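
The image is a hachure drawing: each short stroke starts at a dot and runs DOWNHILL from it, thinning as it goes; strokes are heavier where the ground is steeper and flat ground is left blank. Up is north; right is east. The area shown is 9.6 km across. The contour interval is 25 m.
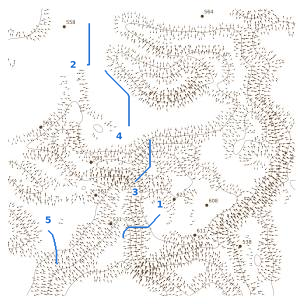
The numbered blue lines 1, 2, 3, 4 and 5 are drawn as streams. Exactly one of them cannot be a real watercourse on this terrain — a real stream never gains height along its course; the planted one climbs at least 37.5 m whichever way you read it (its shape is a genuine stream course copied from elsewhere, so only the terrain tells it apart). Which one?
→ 3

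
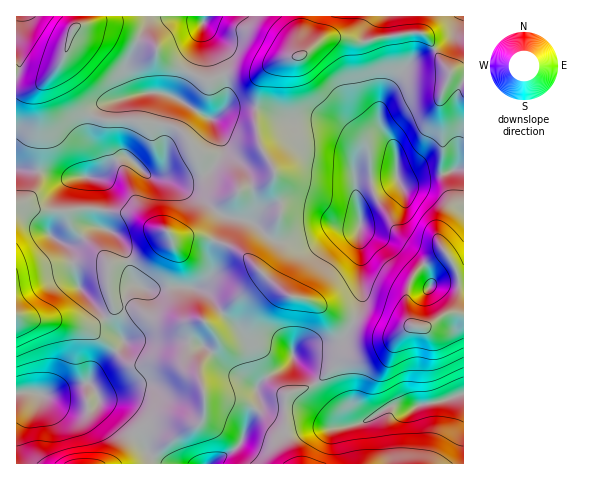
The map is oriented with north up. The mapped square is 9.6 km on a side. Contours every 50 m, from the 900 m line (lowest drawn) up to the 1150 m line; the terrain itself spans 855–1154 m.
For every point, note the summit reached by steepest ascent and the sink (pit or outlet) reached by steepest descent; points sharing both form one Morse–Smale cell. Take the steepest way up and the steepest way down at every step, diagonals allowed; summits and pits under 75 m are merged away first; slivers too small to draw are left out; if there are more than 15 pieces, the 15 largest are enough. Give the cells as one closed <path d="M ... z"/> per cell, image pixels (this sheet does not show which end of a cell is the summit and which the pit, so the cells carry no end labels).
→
<path d="M420 32l-38 5-15 5-11 0-10-4-20 0-25 18-13 1-11 5-13 11-5 15-4 36 5 22 15 26-1 10 7 20 0 12-13 21 2 3 8 3 16 0 18-3 20-11 26 0 2-11-4-27 4-6 37-6 5 7 4 0 18-7 40-9 0-84-14-9-21-36z"/><path d="M218 212l-16 20-21 6-8 0-4-4-7 8-17 12-17 8 2 11 6 12-7 5-5 11-3 25 0 10 3 5-8 11-20 16-8 15 10 12 2 9 17 11 17 19 11-7 51-3 7-5 2-20-6-21 0-9 18-25 0-7-11-14 12-7 26-24 20-14 4 0-15-16 2-10 13-16-15-14-24-4z"/><path d="M267 278l-3 0-20 14-26 24-12 7 8 10 3 11-18 25 0 9 6 21-2 20-42 27-8 9 5 5 9 4 43 0 22-13 9-9 6-18 12-18 1-7-4-9 2-5 11-10 17-9 6-6 0-6 3-4 11-5 22 0 9-2 6-4 7-9 3-10-19-6-23-13-21-5z"/><path d="M80 16l-64 1 1 74 10 0 12-5 20-21 0 9 17 29 6 7 10 6 3-5 11-9 37-9 19 0 9 2 39 24 7-3 7-6 3-9 0-9-4-16-13 4-7-1-37-17-9-8-2-8-29-12-29-9-9-1-11 2 3-4z"/><path d="M463 169l-39 8-18 7-4 0-5-7-4 0-25 3-11 6-1 7 4 23-1 27 2 12-1 24 2 16-2 12-6 12 2 4 32 11 10-1 16-7-5-6-2-9 0-20 9-20 28-19-6-17 12-21 4-4 10-3z"/><path d="M19 169l-3 0 0 145 17 6 28 0 22 5 8 0 13-6-2-5-23-27-5-14-2-17-6-11 10-3 15-14 9-1-1-13 2-8 0-20-2-5-9-4-30 0-13-5z"/><path d="M315 384l-23 8-5 2-1 4-2 39 11 27 169-1-1-69-25 8-18 2-9 5-20-3-24 15-23 6-2-2-8-16-10-11z"/><path d="M456 312l-10 2-22 14-14-2-24 20-11 6-17 6-15 1-25 22-2 2 1 5 20 24 5 13 5 2 14-4 30-17 20 3 9-5 18-2 25-8 1-80z"/><path d="M127 157l-5 0-6 4-18 16-7 1 6 1 4 7-2 39 19 11 6 12 5 13 16-7 17-12 7-8 4 4 8 0 21-6 16-19-21-19-32-15-17-3z"/><path d="M270 66l-18 10-28-1 3 17-1 13-2 5-12 9 7 14 4 18-10 16-9 8 11 14 9 4 8 1 7-2-16 14-4 4 2 4 32 8 14 13 13-18 1-15-7-20 1-10-16-29-4-31 5-29 2-7z"/><path d="M360 226l-4 2-24-1-20 11-18 3-16 0-11-5-12 16-2 10 13 15 21 18 24 6 43 21 8-27-2-16z"/><path d="M59 65l-20 21-12 5-11 0 0 77 31 4 13 5 32 0 4-3 5-9 0-6-10-21 0-14 2-7-11-7-6-7-17-29z"/><path d="M17 315l0 78 32 2 20-8 19-3 8-16 20-16 8-11-19-23-14 7-8 0-22-5-28 0z"/><path d="M43 395l-4 2-21 34-1 18 3 15 91 0 9-8 14-22-17-19-18-13-9 6-15 0-14-4z"/><path d="M95 116l-4 8 0 14 10 21 0 6-7 12 8-2 9-11 11-7 5 0 18 17 9 4 33 2 17-5-9-25-7-12-9-9-12-5-35-4-28 0z"/>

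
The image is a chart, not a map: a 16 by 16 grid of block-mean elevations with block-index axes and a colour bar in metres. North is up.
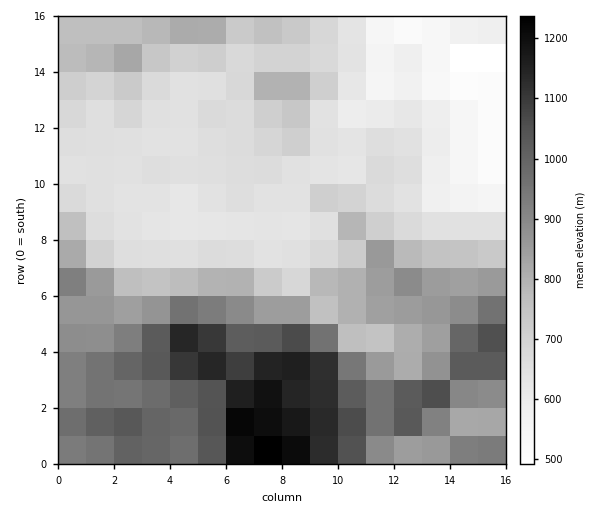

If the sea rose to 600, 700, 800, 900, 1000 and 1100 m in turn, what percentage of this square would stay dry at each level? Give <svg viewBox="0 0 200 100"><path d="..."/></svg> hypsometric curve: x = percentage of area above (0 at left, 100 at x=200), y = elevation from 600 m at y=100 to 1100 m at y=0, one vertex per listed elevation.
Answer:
<svg viewBox="0 0 200 100"><path d="M180 100l-68-20-29-20-28-20-24-20-16-20"/></svg>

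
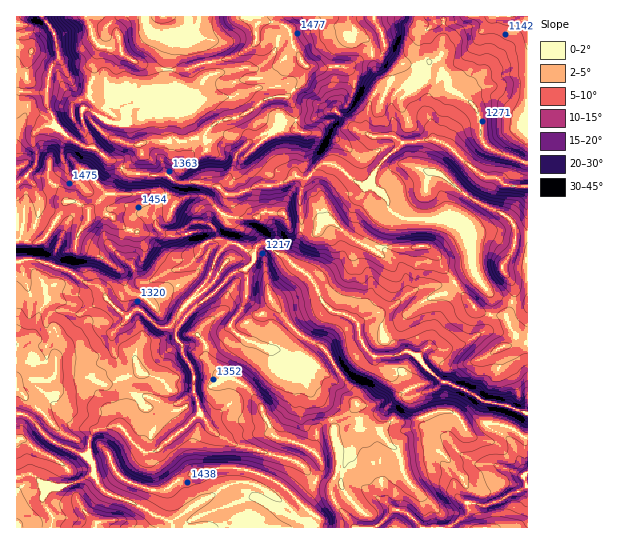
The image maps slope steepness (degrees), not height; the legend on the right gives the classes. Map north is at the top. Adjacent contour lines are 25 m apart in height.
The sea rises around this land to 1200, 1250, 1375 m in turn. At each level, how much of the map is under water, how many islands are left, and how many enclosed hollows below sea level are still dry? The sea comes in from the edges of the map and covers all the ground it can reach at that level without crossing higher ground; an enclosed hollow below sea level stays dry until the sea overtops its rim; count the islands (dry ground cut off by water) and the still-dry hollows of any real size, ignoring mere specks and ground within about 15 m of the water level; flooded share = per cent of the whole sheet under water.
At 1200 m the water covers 10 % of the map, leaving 0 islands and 0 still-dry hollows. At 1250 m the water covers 25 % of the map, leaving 0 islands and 0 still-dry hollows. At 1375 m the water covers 65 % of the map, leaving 0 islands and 0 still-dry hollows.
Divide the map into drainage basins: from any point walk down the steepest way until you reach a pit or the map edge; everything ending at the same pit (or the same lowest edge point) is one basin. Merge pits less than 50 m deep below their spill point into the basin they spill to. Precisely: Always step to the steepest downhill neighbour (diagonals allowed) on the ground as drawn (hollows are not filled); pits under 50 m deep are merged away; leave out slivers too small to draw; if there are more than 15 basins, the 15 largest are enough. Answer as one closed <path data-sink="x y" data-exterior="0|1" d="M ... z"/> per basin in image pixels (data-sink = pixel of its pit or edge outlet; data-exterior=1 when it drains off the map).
<path data-sink="526 413" data-exterior="0" d="M373 16l-286 1 5 18 8 11-5 13 0 14-6 14 0 10 7 8-5 14 16 17 20 8 12 0 2 10-12 9-13 12-5 18-6 2-16 17-4-5-10-6-9 0-5-10-15-14-13-2-8-8-9 2 1 359 422 0 1-14-31-31-6-12-6-21-8-5-8-14-4-2 8-2 6-6 16 2 28-11 11-1 12 5 9 15 23-8 21 5 11 8 6 1-1-202-11 0-3 14-10 16 1 8 11 16-2 10-7 18-19-2-9-4-18-20-17-24-6-12-8-8-44 0-10 4-22-12-23-19-7 1-4 9-6 2-22-5-8-14-20-1-6 5-27 0-5-2 4-6 0-22 12-26 34-31-6-7-8-3-10-10 15-11 21-3 9 17 0 16 5 3 14 0 19-13 14-16 5-13 0-13-8-10 5 0 16-11 13-1 5-5-1-15z"/><path data-sink="526 186" data-exterior="0" d="M385 47l-6 8-13 1-16 11-5 0 4 3 6 11-4 17-17 21-8 4-8 8-13 3 2 9-3 24-19 35-2 11 8 14 22 5 6-2 4-9 7-1 23 19 22 12 10-4 44 0 8 8 6 12 17 24 18 20 9 4 19 2 7-18 2-10-11-16-1-8 10-16 3-14 12-1 0-71-29-10-10-5-6-6-3-8 0-15-4-10-6-8-22-14-1-10-12-16-17 4-13-1-14-8z"/><path data-sink="511 17" data-exterior="1" d="M527 16l-153 0-1 2 8 13 4 19 6 6 14 8 13 1 17-4 6 6 6 10 1 10 22 14 6 8 4 10 1 20 8 9 38 15z"/><path data-sink="42 17" data-exterior="1" d="M86 16l-70 1 0 150 9 0 8 8 13 2 15 14 5 10 9 0 10 6 4 5 16-17 6-2 5-18 13-12 10-6 2-7-2-6-12 0-20-8-16-17 5-14-7-8 0-10 6-14 0-14 5-13-8-11z"/><path data-sink="525 475" data-exterior="0" d="M446 411l-11 1-28 11-16-2-6 6-8 2 4 2 8 14 8 5 6 21 6 12 28 27 3 4 1 14 86 0 1-90-17-10-21-5-23 8-9-15z"/>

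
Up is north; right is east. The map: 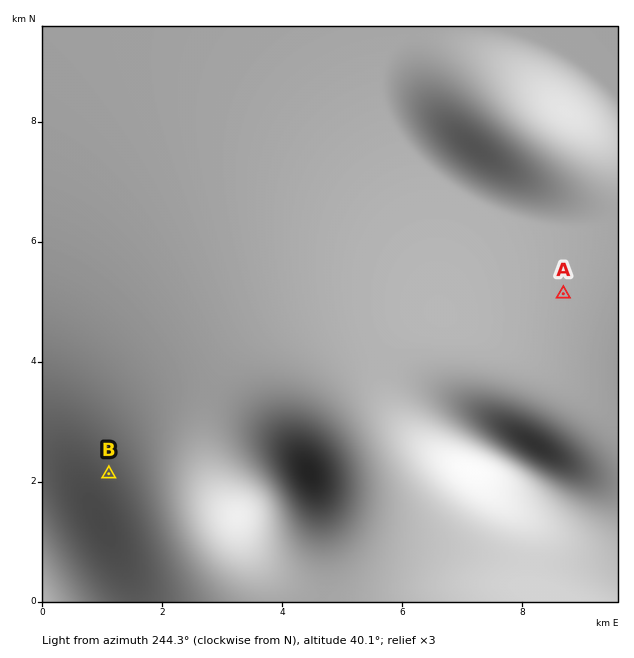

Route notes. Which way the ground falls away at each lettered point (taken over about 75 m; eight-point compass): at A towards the NW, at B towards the NE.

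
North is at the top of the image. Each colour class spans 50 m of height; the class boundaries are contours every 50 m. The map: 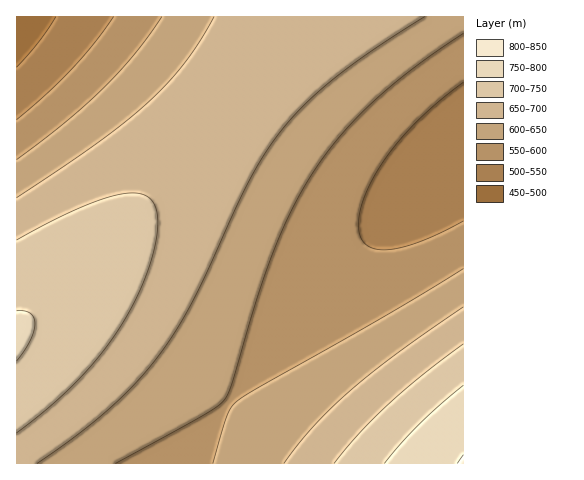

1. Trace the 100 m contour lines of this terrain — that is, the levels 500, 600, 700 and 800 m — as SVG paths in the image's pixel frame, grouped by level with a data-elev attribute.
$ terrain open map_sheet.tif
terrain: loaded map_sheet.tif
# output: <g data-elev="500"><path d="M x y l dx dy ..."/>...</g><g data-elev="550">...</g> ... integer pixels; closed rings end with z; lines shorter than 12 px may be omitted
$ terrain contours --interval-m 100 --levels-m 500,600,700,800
<g data-elev="500"><path d="M56 17l-18 25-21 25"/></g><g data-elev="600"><path d="M115 463l88-47 13-9 8-7 8-16 24-82 18-51 18-42 21-37 27-36 34-35 40-33 49-35"/><path d="M463 269l-71 43-154 88-6 6-5 10-14 47"/><path d="M162 17l-27 37-31 34-39 35-48 37"/></g><g data-elev="700"><path d="M17 433l32-26 27-25 24-27 20-28 18-32 12-31 7-29 0-22-4-11-7-6-10-3-16 1-19 6-24 9-60 31"/><path d="M463 344l-40 31-35 30-30 29-24 29"/></g>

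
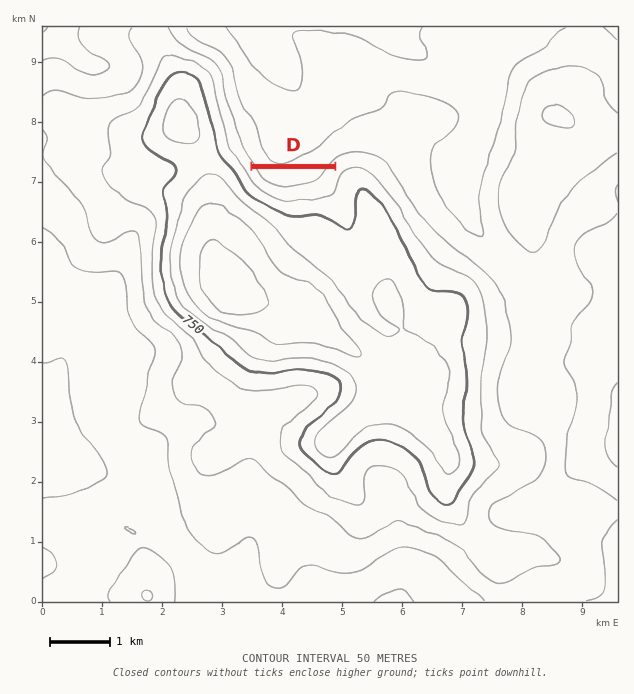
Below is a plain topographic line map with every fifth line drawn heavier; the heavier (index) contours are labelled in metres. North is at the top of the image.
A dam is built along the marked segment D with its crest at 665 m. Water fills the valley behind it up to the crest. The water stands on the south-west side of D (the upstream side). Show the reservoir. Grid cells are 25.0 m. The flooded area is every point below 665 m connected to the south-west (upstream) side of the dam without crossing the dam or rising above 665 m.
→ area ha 37.4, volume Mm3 9.13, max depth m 56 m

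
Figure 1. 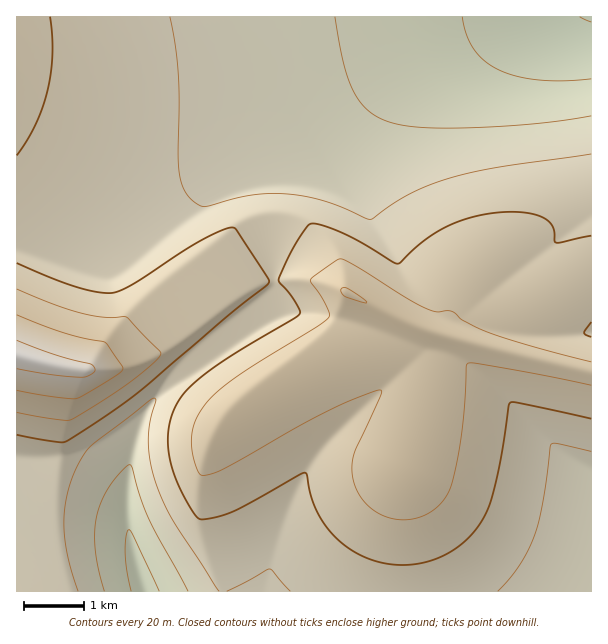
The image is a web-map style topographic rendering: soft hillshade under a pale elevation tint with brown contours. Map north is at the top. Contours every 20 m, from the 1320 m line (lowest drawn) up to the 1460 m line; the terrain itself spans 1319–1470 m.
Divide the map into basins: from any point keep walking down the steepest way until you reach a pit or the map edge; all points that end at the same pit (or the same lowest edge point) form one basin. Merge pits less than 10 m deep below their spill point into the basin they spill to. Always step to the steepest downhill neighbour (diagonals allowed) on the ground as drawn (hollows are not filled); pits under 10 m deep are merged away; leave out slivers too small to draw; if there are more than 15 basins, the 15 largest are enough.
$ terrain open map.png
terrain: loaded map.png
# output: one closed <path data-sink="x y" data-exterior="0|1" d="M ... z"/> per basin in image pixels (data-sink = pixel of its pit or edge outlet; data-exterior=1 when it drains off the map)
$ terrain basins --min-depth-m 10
<path data-sink="591 17" data-exterior="1" d="M591 16l-574 0-1 338 13 6 48 10 30 0 19-3 33-15 83-62 25-10 35-2 33 8 69 36 27 10 160 41z"/><path data-sink="144 591" data-exterior="1" d="M302 278l-35 2-25 10-83 62-33 15-19 3-30 0-61-14 1 236 385-1 1-123 21-64 10-41 5-28-35-13-69-36z"/><path data-sink="591 473" data-exterior="1" d="M440 334l-6 29-14 57-17 48-1 123 189 1 1-218-2-2-44-10z"/>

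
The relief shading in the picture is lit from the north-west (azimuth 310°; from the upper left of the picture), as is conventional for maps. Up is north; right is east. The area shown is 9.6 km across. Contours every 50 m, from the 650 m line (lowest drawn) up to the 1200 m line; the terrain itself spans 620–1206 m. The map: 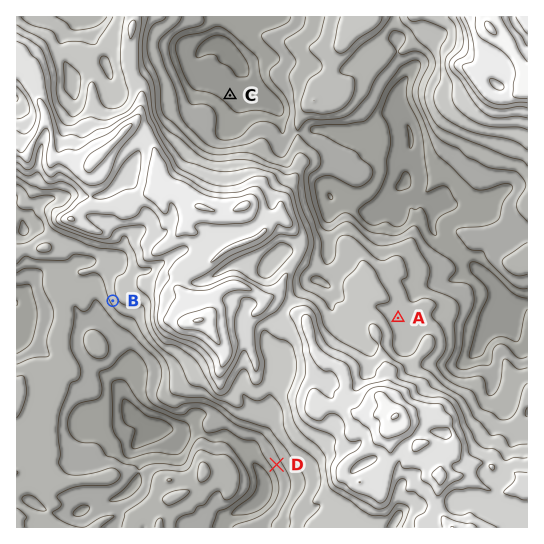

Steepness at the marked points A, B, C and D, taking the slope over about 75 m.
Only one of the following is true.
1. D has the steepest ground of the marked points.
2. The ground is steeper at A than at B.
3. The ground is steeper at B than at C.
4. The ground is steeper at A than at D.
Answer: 3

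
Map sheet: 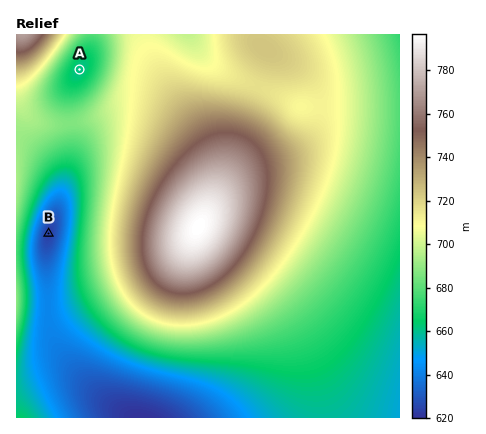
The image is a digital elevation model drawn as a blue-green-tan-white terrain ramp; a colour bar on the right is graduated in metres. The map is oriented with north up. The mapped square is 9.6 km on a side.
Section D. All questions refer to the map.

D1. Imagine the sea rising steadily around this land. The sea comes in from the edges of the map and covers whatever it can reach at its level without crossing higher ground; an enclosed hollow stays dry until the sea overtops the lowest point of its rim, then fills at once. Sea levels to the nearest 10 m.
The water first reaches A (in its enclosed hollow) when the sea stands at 680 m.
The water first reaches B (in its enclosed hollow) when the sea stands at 640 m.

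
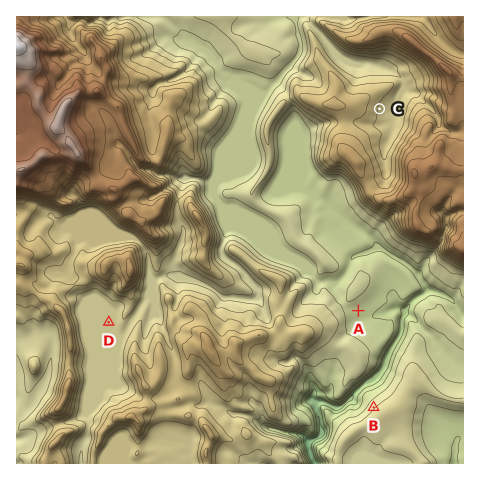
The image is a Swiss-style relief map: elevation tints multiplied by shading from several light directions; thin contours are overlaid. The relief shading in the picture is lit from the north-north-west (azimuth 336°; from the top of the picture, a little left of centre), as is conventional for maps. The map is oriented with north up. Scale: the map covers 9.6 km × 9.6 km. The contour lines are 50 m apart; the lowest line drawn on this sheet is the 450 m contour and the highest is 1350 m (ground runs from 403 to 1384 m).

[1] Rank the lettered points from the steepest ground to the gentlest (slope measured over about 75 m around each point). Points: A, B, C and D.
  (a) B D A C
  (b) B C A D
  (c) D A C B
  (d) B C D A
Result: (b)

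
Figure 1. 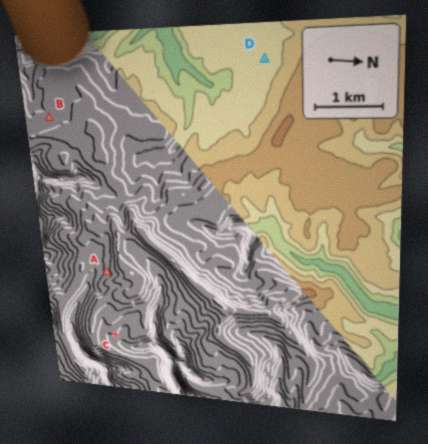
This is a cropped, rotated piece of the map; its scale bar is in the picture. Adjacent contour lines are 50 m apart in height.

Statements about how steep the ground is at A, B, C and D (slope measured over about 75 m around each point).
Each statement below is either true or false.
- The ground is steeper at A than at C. true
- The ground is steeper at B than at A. false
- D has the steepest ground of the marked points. false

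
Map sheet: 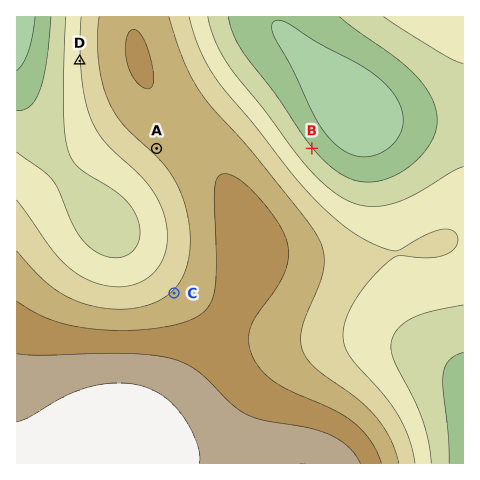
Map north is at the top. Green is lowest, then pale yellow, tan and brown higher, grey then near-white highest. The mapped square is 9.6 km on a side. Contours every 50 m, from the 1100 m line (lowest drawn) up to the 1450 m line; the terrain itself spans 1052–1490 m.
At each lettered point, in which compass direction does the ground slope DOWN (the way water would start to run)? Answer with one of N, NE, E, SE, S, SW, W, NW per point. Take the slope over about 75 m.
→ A SW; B NE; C NW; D W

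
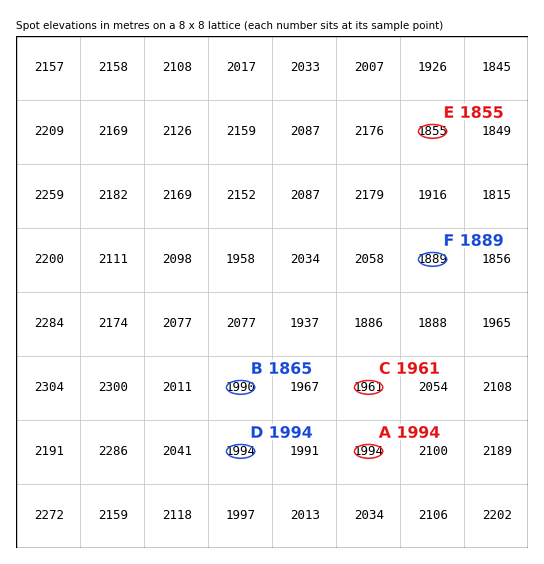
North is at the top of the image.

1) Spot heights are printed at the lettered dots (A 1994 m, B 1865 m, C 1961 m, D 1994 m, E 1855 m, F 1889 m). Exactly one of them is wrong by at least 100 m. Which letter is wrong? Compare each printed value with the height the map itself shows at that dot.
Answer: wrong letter B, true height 1990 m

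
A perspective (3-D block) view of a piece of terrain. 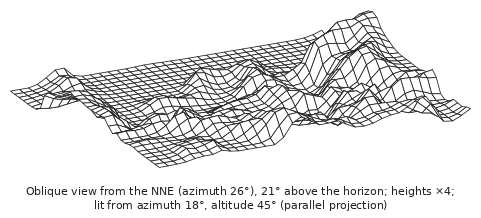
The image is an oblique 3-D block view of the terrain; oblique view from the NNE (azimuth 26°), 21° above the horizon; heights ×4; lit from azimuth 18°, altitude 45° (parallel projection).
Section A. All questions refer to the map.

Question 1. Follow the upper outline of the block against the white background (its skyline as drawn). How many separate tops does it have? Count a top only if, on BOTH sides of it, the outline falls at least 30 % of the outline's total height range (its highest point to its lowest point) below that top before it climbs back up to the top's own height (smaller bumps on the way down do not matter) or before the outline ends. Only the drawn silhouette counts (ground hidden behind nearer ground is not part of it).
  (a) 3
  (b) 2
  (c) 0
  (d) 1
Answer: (d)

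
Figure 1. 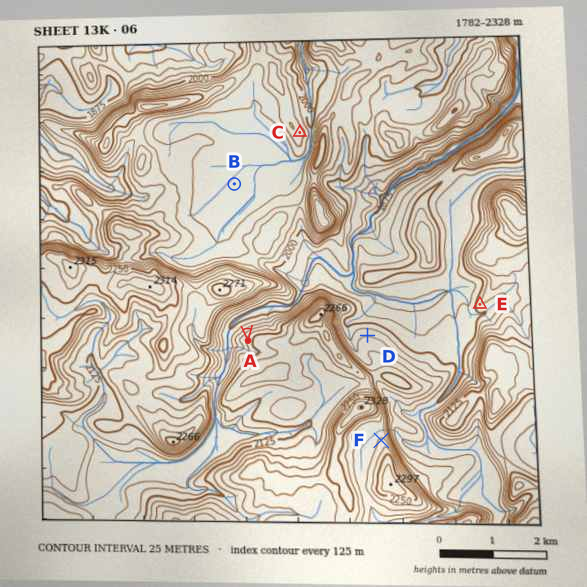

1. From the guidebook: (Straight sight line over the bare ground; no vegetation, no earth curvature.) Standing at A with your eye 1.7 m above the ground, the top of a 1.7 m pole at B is hidden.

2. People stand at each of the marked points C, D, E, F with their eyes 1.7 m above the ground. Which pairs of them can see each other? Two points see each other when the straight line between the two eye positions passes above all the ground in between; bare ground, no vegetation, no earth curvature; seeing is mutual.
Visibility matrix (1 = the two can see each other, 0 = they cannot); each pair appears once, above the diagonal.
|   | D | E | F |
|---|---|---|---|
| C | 0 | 0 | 0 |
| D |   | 1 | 0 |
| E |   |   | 1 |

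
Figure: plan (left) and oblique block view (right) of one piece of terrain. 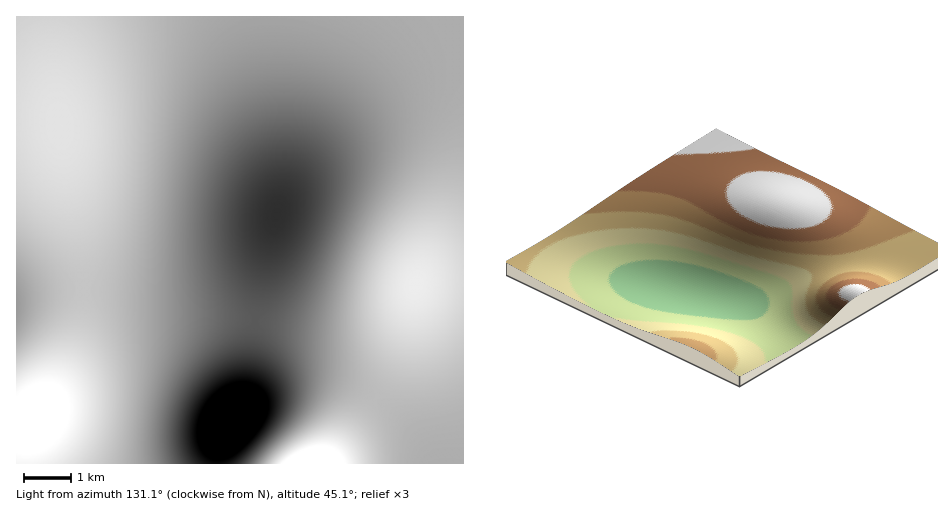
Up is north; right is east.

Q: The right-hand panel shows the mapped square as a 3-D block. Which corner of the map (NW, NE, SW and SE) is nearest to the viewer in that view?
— SW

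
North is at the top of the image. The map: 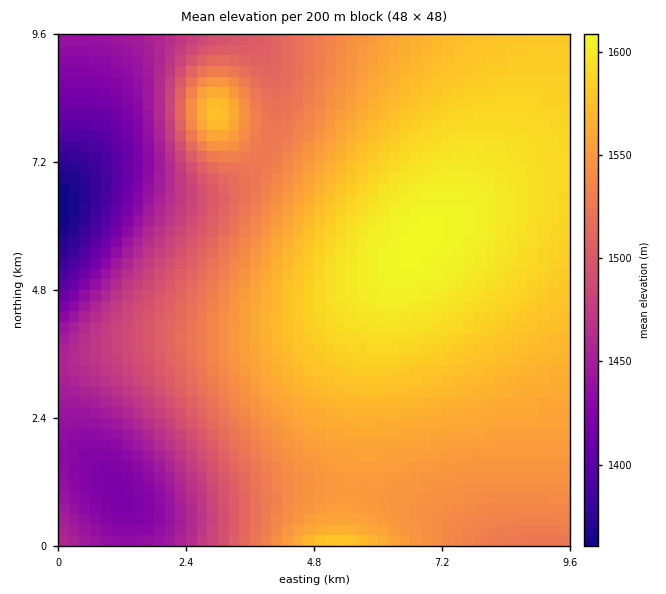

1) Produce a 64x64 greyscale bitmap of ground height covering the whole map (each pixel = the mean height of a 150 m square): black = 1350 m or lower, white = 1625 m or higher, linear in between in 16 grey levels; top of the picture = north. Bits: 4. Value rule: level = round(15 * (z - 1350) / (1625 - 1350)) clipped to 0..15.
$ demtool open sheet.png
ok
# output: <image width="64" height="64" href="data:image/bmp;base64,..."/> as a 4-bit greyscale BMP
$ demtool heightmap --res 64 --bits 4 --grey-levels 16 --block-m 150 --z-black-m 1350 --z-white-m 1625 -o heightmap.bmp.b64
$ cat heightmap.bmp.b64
<image width="64" height="64" href="data:image/bmp;base64,Qk12CAAAAAAAAHYAAAAoAAAAQAAAAEAAAAABAAQAAAAAAAAIAAATCwAAEwsAABAAAAAAAAAAAAAAABEREQAiIiIAMzMzAERERABVVVUAZmZmAHd3dwCIiIgAmZmZAKqqqgC7u7sAzMzMAN3d3QDu7u4A////AGZVVVVVVVVWZ3eImZqru8zN3dzMy7u7uqqqqqqqmZmZZlVVVERFVVZmd4iZmqq7vMzMzMy7u7u6qqqqqqqqqqplVVRERERVVmZ3iJmaqru7vMzLu7u7u7qqqqqqqqqqqlVVREREREVWZneImZqqq7u7u7u7u7u7uqqqqqqqqqqqVVVERERERVZmd4iZmqqru7u7u7u7u7u6qqqqqqqqqqpVVERERERVVmZ3iJmaqqq7u7u7u7u7u7uqqqqqqqqqqlVERERERFVWZ3eImZqqqru7u7u7u7u7u7u6qqqqqqqqVUREREREVVZneIiZmqqqu7u7u7u7u7u7u7u7u7q7u7tUREREREVVZmd4iJmaqqq7u7u7u7u7u7u7u7u7u7u7u1RERERERVVmd3iJmaqqq7u7u7u7u7u7u7u7u7u7u7u7VERERERVVmZ3iImZqqqru7u7u7u7u7u7u7u7u7u7u7tURERERVVmZ3eImZqqqru7u7u7u7u7u7u7u7u7u7u7u1REREVVVmZ3eIiZmqqru7u7u7u7u7u7u7u7u7u7u7u7VURFVVVWZ3eIiZmqqqu7u7u7u7u7u7u7u7u7u7u7u7tVVVVVVWZnd4iZmaqqu7u7u7zMzMzMu7u7u7u7u7u7u1VVVVVmZnd4iJmaqqu7u7vMzMzMzMzMzMu7u7u7u7u7VVVVVmZnd4iJmaqqu7u7vMzMzMzMzMzMzMzLu7u7u7tVVVVmZnd4iJmZqqq7u7vMzMzMzMzMzMzMzMzMy7u7u1VVZmZnd4iImZqqq7u7vMzMzMzMzMzMzMzMzMzMzMu7VmZmZnd3iImZmqqru7vMzMzMzMzMzMzMzMzMzMzMzMxmZmZnd3iIiZmqqru7vMzMzMzMzMzMzMzMzMzMzMzMzGZmZnd3iIiZmaqqu7vMzMzMzd3d3d3czMzMzMzMzMzMZmZnd3eIiJmaqqu7u8zMzM3d3d3d3d3dzMzMzMzMzMxmZnd3eIiJmZqqq7u8zMzM3d3d3d3d3d3d3MzMzMzMzGZmd3d4iImZmqqru7zMzM3d3d3d3d3d3d3d3MzMzMzMVmZ3d4iIiZmaqqu7vMzM3d3d3d3d3d3d3d3d3MzMzMxWZnd3iIiJmZqqq7u8zMzd3d3d3d3d3d3d3d3dzMzMzFVmZ3d4iImZmqqru7zMzN3d3d3d3d3d3d3d3d3dzMzMRVZmd3iIiZmaqqu7vMzN3d3d3e7u7u3d3d3d3d3czMxEVWZ3eIiJmZqqq7u8zM3d3d3e7u7u7u3d3d3d3d3czERVZmd3iIiZmaqru7zMzd3d3e7u7u7u7u3d3d3d3d3MNEVWZnd4iJmZqqq7vMzM3d3d7u7u7u7u7u3d3d3d3dwzRFVmd3iIiZmqqru7zMzd3d3u7u7u7u7u7t3d3d3d3SM0RVZnd4iJmZqqu7vMzN3d3u7u7u7u7u7u7d3d3d3dIjNEVmZ3eIiZmqqru8zM3d3d7u7u7u7u7u7u3d3d3d0iIzRVZnd4iImZqqu7vMzN3d3u7u7u7u7u7u7t3d3d3RIjNEVWZ3eIiZmqqru8zM3d3e7u7u7u7u7u7u3d3d3dESIzRFZmd3iImZqqu7vMzd3d7u7u7u7u7u7u7t3d3d0RIiNEVWZ3eIiZmaqru8zM3d3e7u7u7u7u7u7u3d3d3RESIzRFVmd3iImZqqu7vMzd3d7u7u7u7u7u7u7t3d3dEREiNEVWZneIiZmaqru8zM3d3e7u7u7u7u7u7u3d3d0RESIzRFVmd3iImZqqu7vMzd3d3u7u7u7u7u7u7d3d3RERIjNEVWZ3eIiZmqqru8zM3d3d7u7u7u7u7u7t3d3dEREiIzRFVmd4iJmZqqu7vMzN3d3u7u7u7u7u7u3d3d0RERIjNEVWZ3iImZmqqru8zM3d3d7u7u7u7u7u7d3d3RERIiM0RVZneIiZmaqqu7vMzN3d3d7u7u7u7u7t3d3dEREiIzRFVmd4iZmZqqqru7zMzd3d3e7u7u7u7u3d3d0REiIjNEVWZ4iZmaqqqqq7vMzM3d3d3e7u7u7u3d3d3SIiIiM0RVZ3iZqqqqqqqru7zMzd3d3d3e7u7t3d3d3dIiIiMzRFVniZqqqqqqqqq7u8zM3d3d3d3d3d3d3d3d0iIiMzNEVWeJq7u7qqqqqru7zMzN3d3d3d3d3d3d3d3SIiMzM0RWZ4q7zLuqqqqqq7u8zMzd3d3d3d3d3d3d3dMzMzM0RFZ4mrzMy7qqmqqru7zMzM3d3d3d3d3d3d3d0zMzM0RFVniavMzLuqmaqqq7u8zMzN3d3d3d3d3d3d3TMzM0REVWeJq8zMu6qZmqqru7vMzMzd3d3d3d3d3d3dRDRERERVZ4mrzMy6qZmZqqq7u8zMzM3d3d3d3d3d3d1ERERERFVniavMy7qpmZmqqru7vMzMzN3d3d3d3d3d3URERERFVWeJqru7qpmZmaqqq7u7zMzMzN3d3d3d3d3dRERERFVVZ3iaqqqpmZmZmqqru7vMzMzMzd3d3d3d3d1ERERFVVVmeImqqpmZmZmaqqu7u7zMzMzM3d3d3d3d3URERFVVVWZ3iZmZmZmZmZqqqru7vMzMzMzM3d3d3d3dVVVVVVVVZneIiZmYiZmZmqqqu7u7zMzMzMzN3d3d3d1VVVVVVVZmZ3iIiIiImZmaqqq7u7vMzMzMzMzN3d3d3VVVVVVVVmZnd4iIiIiZmZqqqru7u7zMzMzMzMzd3d3d"/>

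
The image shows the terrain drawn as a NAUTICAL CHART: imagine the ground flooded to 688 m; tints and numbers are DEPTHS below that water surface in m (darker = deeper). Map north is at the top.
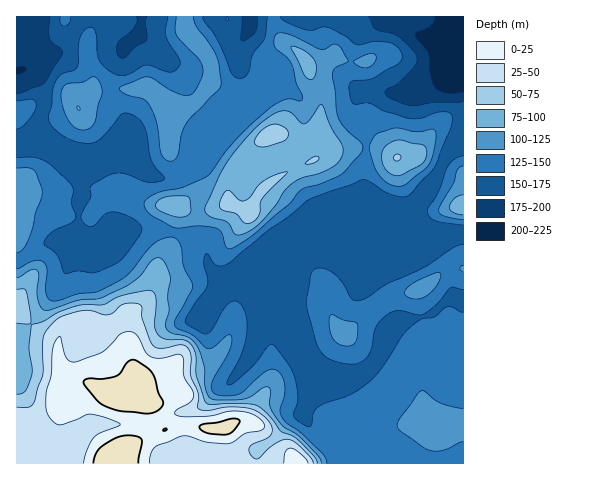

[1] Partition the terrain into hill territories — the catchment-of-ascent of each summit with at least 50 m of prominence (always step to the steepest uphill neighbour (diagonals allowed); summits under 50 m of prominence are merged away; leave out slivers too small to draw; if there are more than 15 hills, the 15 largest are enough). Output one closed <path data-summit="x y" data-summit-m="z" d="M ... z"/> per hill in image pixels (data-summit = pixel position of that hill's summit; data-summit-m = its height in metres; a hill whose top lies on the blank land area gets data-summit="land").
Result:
<path data-summit="land" d="M250 16l-234 1 1 447 447-1-1-230-14 0-14 3-14-1-24-17-34-10-22-1-9 4-3 11-10 11-26 17-69 32-11-10-6-10-2-14-10-9-15-6-27-5-23 2-8 2-4 3 0-4-20-27-9-6-9-2-1-24-4-14 20 2 18-6 14 0 18 16 12 7 23 0 26-16 45-51 14-8 13-13 4-9-1-12-4-6-26-26z"/><path data-summit="267 137" data-summit-m="626" d="M393 16l-142 0 0 20 26 26 4 6 1 12-4 9-13 13-14 8-45 51-26 16-23 0-12-7-18-16-14 0-18 6-18 0 3 36 9 2 9 6 20 27 0 4 4-3 8-2 23-2 27 5 15 6 10 9 2 14 6 10 11 10 69-32 27-18 9-10 5-12 7-3 26 3-5-29 4-23 0-20-10-23 0-13 2-6 5-5 9-1 33 6 11 0 32-18 14-16-10-17-42-14-8-5z"/><path data-summit="397 158" data-summit-m="614" d="M461 63l-13 15-32 18-11 0-33-6-9 1-5 5-2 6 0 13 10 23 0 20-4 23 3 26 3 3 37 10 21-26 20-39 18-16 0-16-7-33 0-15z"/><path data-summit="463 207" data-summit-m="608" d="M463 140l-17 15-20 39-16 21-7 6 15 13 17 2 29-4z"/>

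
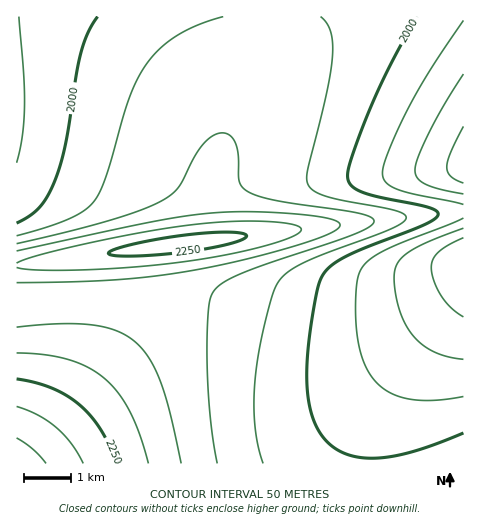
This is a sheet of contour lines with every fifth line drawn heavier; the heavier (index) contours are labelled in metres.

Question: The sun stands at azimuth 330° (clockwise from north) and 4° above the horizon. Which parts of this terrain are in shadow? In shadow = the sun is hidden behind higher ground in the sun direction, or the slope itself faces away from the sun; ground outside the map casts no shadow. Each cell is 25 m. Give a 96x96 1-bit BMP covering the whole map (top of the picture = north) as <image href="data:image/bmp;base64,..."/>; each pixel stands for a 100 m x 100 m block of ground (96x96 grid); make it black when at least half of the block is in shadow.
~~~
<image width="96" height="96" href="data:image/bmp;base64,Qk2+BAAAAAAAAD4AAAAoAAAAYAAAAGAAAAABAAEAAAAAAIAEAAATCwAAEwsAAAIAAAAAAAAA////AAAAAAAAAAAAAAAAAAAAAAAAAAAAAAAAAAAAAAAAAAAAAAAAAAAAAAAAAAAAAAAAAAAAAAAAAAAAAAAAAAAAAAAAAAAAAAAAAAAAAAAAAAAAAAAAAAAAAAAAAAAAAAAAAAAAAAAAAAAAAAAAAAAAAAAAAAAAAAAAAAAAAAAAAAAAAAAAAAAAAAAAAAAAAAAAAAAAAAAAAAAAAAAAAAAAAAAAAAAAAAAAAAAAAAAAAAAAAAAAAAAAAAAAAAAAAAAAA/+AAAAAAAAAAAAAP//wAAAAAAAAAAAA///8AAAAAAAAAAAD////AAAAAAAAAAAP////wAAAAAAAAAA/////8AAAAAAAAAD//////AAAAAAAAAH//////gAAAAAAAAf//////4AAAAAAAB///////8AAAAAAAH////////AAAAAAAf////////gAAAAAB/////////4AAAAAP/////////8AAAAB//////////8AAAAf//////////8AAAP///////////8AA/////////////8P//////////////8f//////////////8///////////////9///////////////////////////////////////////////////////////////////////////////////////////////8H//////////////8AB/////////////8AAA////////////8AAAAf//////////8AAAAAH/////////8AAAAAAD////////8AAAAAAAA///////8AAAAAAAAAP/////8AAAAAAAAAAD////8AAAAAAAAAAAA///8AAAAAAAAAAAAAH/8AAAAAAAAAAAAAAA8AAAAAAAAAAAAAAAAAAAAAAAAAAAAAAAAAAAAAAAAAAAAAAAAAAAAAAAAAAAAAAAAAAAAAAAAAAAAAAAAAAAAAAAAAAAAAAAAAAAAAAAAAAAAAAAAAAAAAAAAAAAAAAAAAAAAAAAAAAAAAAAAAAAAAAAAAAAAAAAAAAAAAAAAAAAAAAAAAAAAAAAAAAAAAAAAAAAAAAAAAAAAAAAEAAAAAAAAAAAAAAAcAAAAAAAAAAAAAAA8AAAAAAAAAAAAAAB8AAAAAAAAAAAAAAD8AAAAAAAAAAAAAAD8AAAAAAAAAAAAAAD8AAAAAAAAAAAAAAD8AAAAAAAAAAAAAAD8AAAAAAAAAAAAAAD8AAAAAAAAAAAAAAD8AAAAAAAAAAAAAAD8AAAAAAAAAAAAAAD8AAAAAAAAAAAAAAB8AAAAAAAAAAAAAAB8AAAAAAAAAAAAAAA8AAAAAAAAAAAAAAA8AAAAAAAAAAAAAAA8AAAAAAAAAAAAAAAcAAAAAAAAAAAAAAAMAAAAAAAAAAAAAAAMAAAAAAAAAAAAAAAEAAAAAAAAAAAAAAAEAAAAAAAAAAAAAAAAAAAAAAAAAAAAAAAAAAAAAAAAAAAAAAAAAAAAAAAAAAAAAAAAAAAAAAAAAAAAAAAAAAAAAAAAAAAAAAAAAAAAAAAAAAAAAAAA="/>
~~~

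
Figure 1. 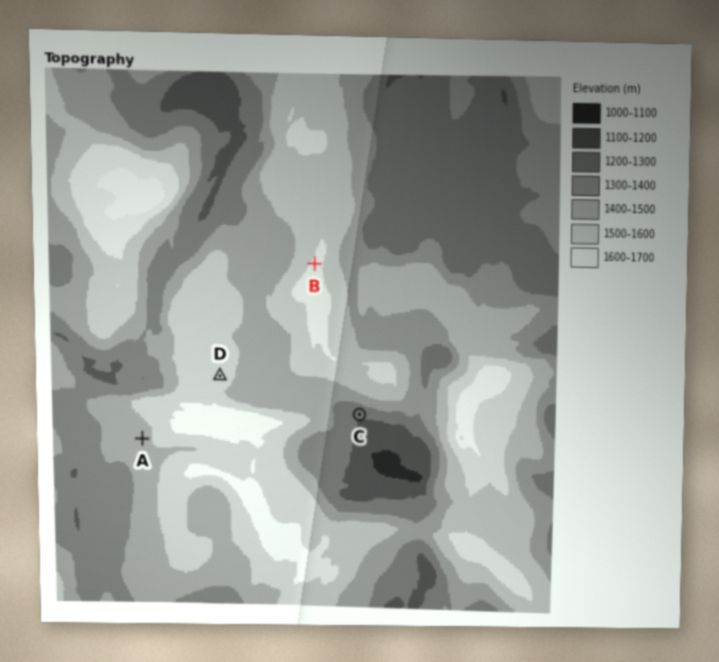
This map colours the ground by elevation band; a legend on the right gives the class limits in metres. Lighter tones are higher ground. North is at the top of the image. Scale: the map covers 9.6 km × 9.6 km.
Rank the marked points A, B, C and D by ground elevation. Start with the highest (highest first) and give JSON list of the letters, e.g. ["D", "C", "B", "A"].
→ ["B", "D", "A", "C"]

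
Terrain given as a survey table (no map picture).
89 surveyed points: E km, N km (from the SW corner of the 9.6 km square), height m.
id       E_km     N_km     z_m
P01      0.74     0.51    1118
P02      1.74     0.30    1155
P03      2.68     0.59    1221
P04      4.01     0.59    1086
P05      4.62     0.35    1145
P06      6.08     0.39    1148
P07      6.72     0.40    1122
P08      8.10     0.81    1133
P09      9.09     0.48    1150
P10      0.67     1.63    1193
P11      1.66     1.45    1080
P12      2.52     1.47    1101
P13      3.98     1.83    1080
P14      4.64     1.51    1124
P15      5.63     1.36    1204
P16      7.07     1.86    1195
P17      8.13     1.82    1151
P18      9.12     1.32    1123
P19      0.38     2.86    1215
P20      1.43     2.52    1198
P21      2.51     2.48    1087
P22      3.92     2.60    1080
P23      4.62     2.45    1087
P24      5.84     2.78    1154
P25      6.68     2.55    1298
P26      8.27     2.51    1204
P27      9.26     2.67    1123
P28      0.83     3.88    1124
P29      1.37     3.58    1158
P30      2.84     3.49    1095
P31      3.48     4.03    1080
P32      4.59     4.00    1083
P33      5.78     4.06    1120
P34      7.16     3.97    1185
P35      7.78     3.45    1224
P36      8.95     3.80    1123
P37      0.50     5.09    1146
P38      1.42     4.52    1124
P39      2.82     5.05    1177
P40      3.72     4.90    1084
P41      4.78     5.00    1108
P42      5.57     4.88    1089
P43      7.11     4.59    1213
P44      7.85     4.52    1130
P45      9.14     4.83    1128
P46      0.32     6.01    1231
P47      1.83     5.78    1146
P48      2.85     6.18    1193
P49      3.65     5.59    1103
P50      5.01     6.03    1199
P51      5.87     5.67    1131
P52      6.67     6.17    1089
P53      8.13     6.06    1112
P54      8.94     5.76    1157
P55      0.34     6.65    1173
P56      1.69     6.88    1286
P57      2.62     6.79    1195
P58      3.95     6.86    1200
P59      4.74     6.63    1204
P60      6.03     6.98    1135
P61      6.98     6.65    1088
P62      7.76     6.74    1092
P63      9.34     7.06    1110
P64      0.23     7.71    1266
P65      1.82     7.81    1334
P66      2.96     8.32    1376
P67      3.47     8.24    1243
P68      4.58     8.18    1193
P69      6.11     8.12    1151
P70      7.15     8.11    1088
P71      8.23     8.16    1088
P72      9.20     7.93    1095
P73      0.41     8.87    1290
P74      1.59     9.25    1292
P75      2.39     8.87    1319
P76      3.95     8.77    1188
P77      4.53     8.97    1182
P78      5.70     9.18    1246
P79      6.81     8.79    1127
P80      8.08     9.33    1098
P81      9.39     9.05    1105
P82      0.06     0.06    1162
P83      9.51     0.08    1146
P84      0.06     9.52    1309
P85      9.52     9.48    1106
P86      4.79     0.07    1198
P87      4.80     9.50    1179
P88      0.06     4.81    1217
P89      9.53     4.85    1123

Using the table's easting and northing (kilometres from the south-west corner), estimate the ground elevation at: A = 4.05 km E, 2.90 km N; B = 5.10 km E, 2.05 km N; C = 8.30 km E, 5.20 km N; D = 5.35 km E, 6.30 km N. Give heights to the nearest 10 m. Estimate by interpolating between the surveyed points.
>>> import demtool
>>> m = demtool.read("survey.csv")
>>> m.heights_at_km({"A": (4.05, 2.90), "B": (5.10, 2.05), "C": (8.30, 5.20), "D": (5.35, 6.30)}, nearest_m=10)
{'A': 1080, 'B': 1160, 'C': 1130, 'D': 1200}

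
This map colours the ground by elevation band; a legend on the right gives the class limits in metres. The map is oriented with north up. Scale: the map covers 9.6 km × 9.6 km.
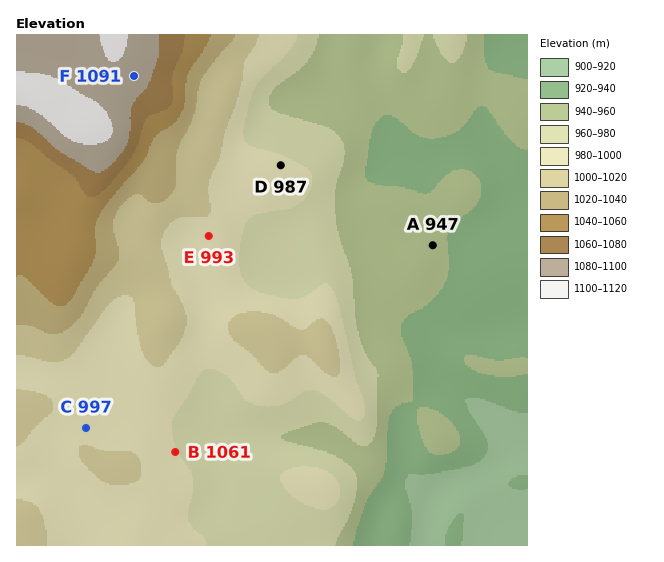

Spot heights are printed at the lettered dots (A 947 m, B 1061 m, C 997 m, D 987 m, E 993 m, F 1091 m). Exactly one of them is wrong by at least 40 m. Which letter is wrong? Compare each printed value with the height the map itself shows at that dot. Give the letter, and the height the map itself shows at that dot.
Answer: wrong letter B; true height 981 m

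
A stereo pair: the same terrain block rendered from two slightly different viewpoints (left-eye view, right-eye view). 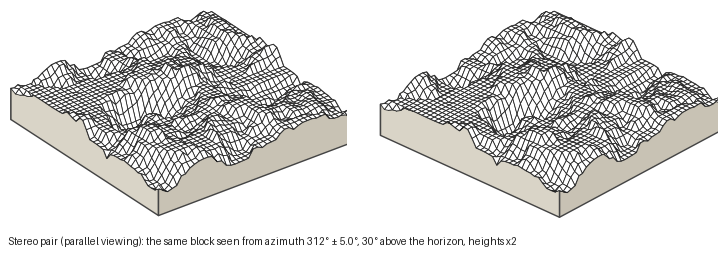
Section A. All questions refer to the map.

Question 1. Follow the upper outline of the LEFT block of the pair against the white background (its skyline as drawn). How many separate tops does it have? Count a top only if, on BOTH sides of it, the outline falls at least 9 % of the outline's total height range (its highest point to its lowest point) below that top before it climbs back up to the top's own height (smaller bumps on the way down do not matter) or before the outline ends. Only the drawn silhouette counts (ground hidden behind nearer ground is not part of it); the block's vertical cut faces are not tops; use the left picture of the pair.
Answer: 2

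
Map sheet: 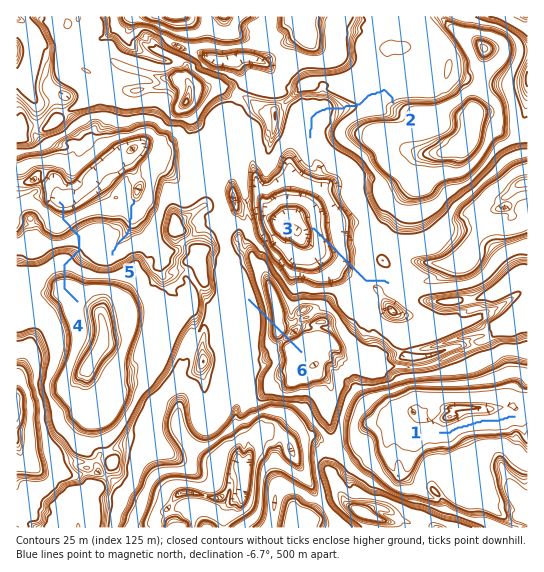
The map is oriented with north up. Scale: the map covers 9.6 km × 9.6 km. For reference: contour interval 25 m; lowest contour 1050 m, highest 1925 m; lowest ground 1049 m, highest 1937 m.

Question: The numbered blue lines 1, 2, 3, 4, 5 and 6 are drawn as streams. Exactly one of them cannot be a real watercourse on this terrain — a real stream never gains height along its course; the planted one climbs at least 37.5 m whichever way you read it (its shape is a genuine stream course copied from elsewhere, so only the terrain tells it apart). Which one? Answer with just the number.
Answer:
6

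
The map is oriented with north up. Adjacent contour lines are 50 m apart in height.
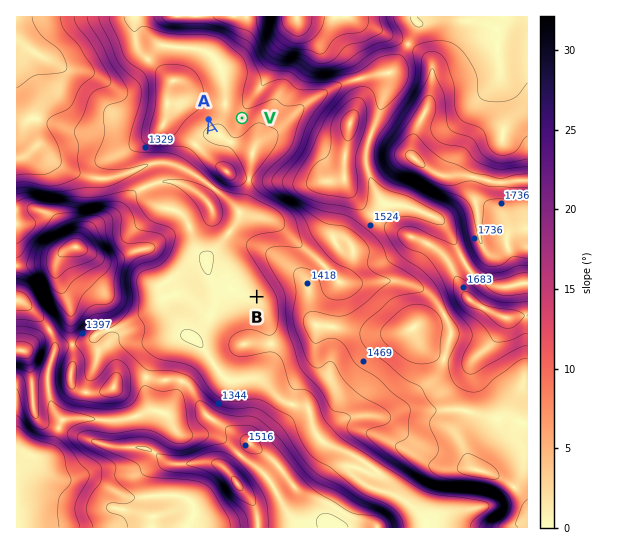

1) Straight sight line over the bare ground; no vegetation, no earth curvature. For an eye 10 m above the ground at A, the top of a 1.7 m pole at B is hidden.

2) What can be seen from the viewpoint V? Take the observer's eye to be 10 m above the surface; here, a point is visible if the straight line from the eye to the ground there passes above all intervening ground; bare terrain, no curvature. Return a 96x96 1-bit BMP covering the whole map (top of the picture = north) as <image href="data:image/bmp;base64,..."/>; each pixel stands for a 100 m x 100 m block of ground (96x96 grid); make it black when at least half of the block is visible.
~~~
<image width="96" height="96" href="data:image/bmp;base64,Qk2+BAAAAAAAAD4AAAAoAAAAYAAAAGAAAAABAAEAAAAAAIAEAAATCwAAEwsAAAIAAAAAAAAA////AAAAAAAAAAAAAAAAAAAAAAAAAAAAAAAAAAAAAAAAAAAAAAAAAAAAAAAAAAAAAAAABAAAAAAAAAAAAAAAHAAAAAAAAAAAAAQAeAAAAAAAAAAAAAgB8AAAAAAAAAAAABAH4AAAAAAAAAAAAHAf4AAAAAAAAAAAAOA/wAAAAAAAAAAAAeA/gAAAAAAAAAAAA8B/AAAAAAAAAAAAf8B/AAAAAAAAAAAAP4D+AAAAAAAAAAAAH4P8AAAAAAAAAAAADwf8AAAAAAAAAAAAAH/4AAAAAAAAAAAAAP/4AAAAAAAAAAAAAf/4AAAAAAAAAAAAA//wAAAAAAAAAAAAB//wAAAAAAAAAAAAB//wAAAAAAAAAAAAAf/gAAAAAAAAAAAAAH+AAAAAAAAAAAAAAAAAAAAAAAAADAAAAAAAAAAAAAAAHAAAAAAAAAAAAAAAOAAAAAAAAAAAAAAAGAAAAAAAAAAAAAAAAAAAAAAAAAAAAAAAAAAAAAAAAAAAAAAAAAAAAAAAAAAAAAAAAAAAAAAAAAAAAAAAAAAAAAAAAAAAAAAAAAAAAH+AAAAAAAAAAAAAAD8AAAAAAAAAAAAAAD8AAAAAAAAAAAAAAB4QAAAAAAAAAAAAABwfAAAAAAAAAAAAAAgfAAAAAAAAAAAAAAAeAAAAAAAAAAAAAAAcAAAAAAAAADgAAAAYAAAAAAAAAHgAAAAAAAAAAAAAAHgAAAAAAAAAAAAAAHAAAAAAAAAAAAAAAHAAAAAAAAAAAAAAAHAAAAAAAAAAAAAAAHgAAABAAAAAAAAAAPgAAADAAAAAAAAAAfgAAAHAAAAAAAAAB/wAAAeAAAAAAAAAD//gAA8AAAAAAAAAH//gAA4AAAAAAAAAP//gAAQAAAAAAAAA///AAAAAAAAAAAAA//+AAAAAAAAAAAAA//8AAAAAAAAAAAAA//8AAAAAAAAAAAAH//4AAAAAAAAAAAAf//4AAAAAAAAAAAD///wAAAAAAAAAAAAwP/wAAAAAAAAAAAAAAAAAAAAAAAAAAAAAAAAAAA/8AAAAAAAAAAAAAD//AAAAAAAAAAAAAP//AAAAAAAAAAAAA///AAAAAAAAAAAAB///AAOAAAAAAAAAD///gAOAAAAAAAAAP///gAOAAAAAAAAAf///yAGAAAAAAAAH////+AAAAAAAAAAP/////AAAAAAAAAAf/////AAAAAAAAAAP/////AAAAAAAAAAP/////AAAAAAAAAAP/////AAAAAAAAAAH/////gAAAAAAAAAB/z///gAAAAAAAAAH/x///gAAAAAAAAAH/gx//gAAAAAAAAAH/gB//gAAAAAAAAAD/gA//gAAAAAAAAAB/AB//gAAAAAAAAAAfAH//gAMAAAAAAAAPAf/4AAcAAAAAAAAPA//wAAcAAAAAAAAPB//gAAYAAAAAAAAfH//AAAQAAAAAAAA///+AAAAAAAAAAAD///8AAAAAAAAAAAP///4AAAAAAAAAAA////wAAAAAAAAAAD///nAAAAAAAAAAAAP/4AAAAAAAAA="/>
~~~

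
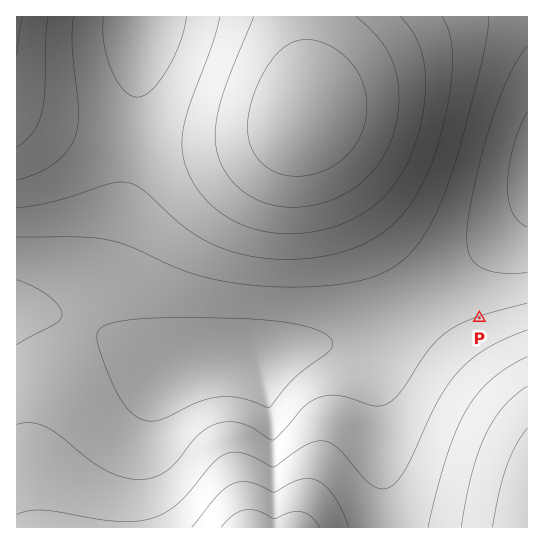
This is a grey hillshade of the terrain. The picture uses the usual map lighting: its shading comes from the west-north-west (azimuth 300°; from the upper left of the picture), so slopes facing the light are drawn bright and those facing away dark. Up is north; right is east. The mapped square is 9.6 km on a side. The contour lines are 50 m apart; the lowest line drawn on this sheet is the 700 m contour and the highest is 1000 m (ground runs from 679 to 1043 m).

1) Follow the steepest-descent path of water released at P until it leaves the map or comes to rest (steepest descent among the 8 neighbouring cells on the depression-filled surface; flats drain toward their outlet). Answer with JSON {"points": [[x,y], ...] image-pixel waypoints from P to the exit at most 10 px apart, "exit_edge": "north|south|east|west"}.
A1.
{"points": [[479, 318], [479, 307], [479, 297], [479, 286], [479, 275], [487, 265], [498, 254], [509, 243], [519, 233], [527, 225]], "exit_edge": "east"}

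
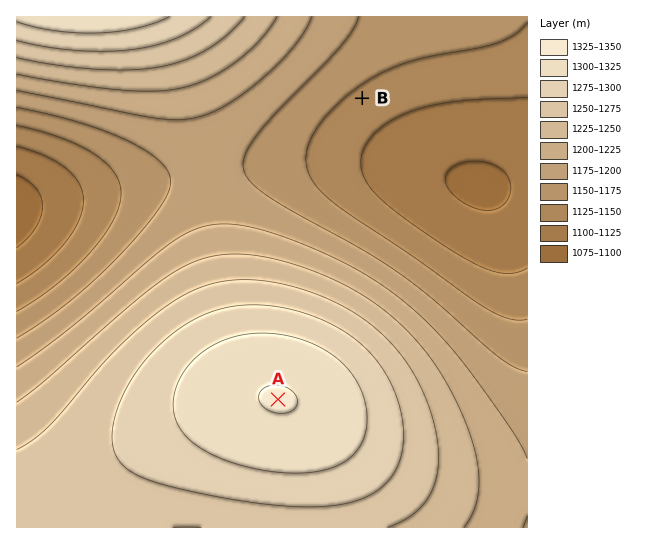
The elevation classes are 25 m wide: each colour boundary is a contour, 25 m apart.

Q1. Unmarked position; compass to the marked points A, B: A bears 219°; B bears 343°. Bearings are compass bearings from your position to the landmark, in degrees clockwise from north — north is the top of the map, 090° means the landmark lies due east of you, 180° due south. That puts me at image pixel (406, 241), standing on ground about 1140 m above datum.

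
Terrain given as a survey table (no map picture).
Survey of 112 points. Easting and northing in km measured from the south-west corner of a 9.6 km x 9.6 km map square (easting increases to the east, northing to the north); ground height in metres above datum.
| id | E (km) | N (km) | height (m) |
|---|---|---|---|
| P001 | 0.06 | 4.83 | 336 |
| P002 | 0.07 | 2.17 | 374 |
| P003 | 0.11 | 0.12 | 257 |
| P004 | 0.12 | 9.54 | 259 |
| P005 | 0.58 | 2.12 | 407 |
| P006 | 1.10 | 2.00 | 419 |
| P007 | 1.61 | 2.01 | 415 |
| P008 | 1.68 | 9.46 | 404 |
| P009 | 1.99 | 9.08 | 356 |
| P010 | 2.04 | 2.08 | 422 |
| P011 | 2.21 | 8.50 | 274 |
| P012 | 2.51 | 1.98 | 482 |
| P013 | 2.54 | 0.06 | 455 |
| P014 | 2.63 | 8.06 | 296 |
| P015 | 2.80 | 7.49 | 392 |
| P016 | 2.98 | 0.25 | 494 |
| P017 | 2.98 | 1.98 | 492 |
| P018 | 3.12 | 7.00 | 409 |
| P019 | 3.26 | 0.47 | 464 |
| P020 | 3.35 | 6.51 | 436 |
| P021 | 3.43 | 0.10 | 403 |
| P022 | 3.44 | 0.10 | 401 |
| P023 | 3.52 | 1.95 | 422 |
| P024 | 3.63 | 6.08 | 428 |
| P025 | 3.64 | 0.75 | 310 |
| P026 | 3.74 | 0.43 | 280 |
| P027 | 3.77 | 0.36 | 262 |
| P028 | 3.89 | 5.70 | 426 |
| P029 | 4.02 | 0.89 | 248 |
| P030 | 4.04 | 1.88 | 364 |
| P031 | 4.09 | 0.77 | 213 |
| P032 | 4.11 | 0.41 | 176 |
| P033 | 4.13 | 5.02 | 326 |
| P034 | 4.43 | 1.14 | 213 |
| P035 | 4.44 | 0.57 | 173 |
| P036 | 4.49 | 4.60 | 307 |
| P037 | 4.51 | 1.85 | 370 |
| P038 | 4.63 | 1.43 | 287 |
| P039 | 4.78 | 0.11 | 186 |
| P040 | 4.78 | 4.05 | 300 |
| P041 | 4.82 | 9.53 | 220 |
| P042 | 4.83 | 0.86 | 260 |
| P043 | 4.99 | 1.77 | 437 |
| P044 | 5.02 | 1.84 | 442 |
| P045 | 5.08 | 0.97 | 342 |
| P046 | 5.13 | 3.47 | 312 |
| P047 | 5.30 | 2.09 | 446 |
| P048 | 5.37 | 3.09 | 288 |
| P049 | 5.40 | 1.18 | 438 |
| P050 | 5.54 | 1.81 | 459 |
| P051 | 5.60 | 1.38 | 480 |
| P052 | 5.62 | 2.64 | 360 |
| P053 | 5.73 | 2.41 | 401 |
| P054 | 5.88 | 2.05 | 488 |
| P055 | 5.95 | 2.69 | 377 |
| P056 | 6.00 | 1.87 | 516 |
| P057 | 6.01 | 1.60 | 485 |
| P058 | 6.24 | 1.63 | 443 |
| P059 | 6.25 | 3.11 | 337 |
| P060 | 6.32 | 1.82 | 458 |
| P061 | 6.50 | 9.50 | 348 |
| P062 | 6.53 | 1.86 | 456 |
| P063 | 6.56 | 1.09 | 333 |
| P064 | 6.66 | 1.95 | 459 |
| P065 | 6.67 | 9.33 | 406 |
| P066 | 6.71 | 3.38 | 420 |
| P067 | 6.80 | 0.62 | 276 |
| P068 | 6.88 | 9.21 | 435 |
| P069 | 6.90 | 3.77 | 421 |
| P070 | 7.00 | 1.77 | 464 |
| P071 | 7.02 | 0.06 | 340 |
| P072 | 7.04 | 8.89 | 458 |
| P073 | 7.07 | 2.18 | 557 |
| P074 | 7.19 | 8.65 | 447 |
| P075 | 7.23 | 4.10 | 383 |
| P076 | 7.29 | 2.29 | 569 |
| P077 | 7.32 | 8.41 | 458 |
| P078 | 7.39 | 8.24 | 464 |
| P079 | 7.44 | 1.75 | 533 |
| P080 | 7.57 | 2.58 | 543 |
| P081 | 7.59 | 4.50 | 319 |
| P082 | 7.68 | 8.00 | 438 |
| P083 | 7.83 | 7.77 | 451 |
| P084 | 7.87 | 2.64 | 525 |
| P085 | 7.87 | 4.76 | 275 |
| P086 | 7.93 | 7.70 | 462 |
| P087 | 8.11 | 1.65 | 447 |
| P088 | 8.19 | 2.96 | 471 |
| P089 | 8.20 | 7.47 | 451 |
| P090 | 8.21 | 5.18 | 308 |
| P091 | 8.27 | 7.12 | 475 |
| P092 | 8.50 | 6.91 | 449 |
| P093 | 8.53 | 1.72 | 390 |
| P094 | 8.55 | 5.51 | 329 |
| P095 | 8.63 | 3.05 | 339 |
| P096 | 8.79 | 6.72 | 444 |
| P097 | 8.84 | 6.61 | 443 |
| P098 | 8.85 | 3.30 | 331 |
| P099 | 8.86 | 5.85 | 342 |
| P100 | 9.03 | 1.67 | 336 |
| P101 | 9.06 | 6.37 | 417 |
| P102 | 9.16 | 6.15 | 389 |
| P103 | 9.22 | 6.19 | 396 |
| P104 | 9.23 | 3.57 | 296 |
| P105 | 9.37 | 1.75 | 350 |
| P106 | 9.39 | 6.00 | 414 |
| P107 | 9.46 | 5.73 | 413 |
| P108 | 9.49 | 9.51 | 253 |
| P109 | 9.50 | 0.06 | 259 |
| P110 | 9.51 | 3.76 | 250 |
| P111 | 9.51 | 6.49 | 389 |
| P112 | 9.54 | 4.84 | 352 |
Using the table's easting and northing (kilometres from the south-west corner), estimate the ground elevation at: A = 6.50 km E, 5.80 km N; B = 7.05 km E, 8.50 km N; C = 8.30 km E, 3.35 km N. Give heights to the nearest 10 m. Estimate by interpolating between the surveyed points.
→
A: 330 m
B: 480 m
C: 420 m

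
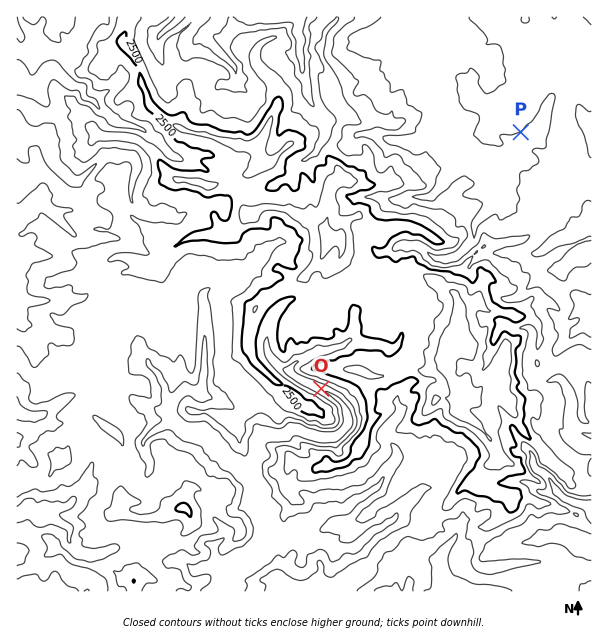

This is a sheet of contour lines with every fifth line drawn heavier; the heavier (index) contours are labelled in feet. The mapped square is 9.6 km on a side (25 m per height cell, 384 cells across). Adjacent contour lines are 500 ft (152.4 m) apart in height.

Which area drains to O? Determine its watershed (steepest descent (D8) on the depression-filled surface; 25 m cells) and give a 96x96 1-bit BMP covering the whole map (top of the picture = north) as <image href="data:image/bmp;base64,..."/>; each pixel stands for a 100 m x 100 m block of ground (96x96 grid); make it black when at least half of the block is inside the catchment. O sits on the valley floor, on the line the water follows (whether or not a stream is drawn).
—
<image width="96" height="96" href="data:image/bmp;base64,Qk2+BAAAAAAAAD4AAAAoAAAAYAAAAGAAAAABAAEAAAAAAIAEAAATCwAAEwsAAAIAAAAAAAAA////AAAAAAAAAAAAAAAAAAAAAAAAAAAAAAAAAAAAAAAAAAAAAAAAAAAAAAAAAAAAAAAAAAAAAAAAAAAAAAAAAAAAAAAAAAAAAAAAAAAAAAAAAAAAAAAAAAAAAAAAAAAAAAAAAAAAAAAAAAAAAAAAAAAAAAAAAAAAAAAAAAAAAAAAAAAAAAAAAAAAAAAAAAAAAAAAAAAAAAAAAAAAAAAAAAAAAAAAAAAAAAAAAAAAAAAAAAAAAAAAAAAAAAAAAAAAAAAAAAAAAAAAAAAAAAAAAAAAAAAAAAAAAAAAAAAAAAAAAAAAAAAAAAAAAAAAAAAAAAAAAAAAAAAAAAAAAAAAAAAAAAAAAAAAAAAAAAAAAAAAAAAAAAAAAAAAAAAAAAAAAAAAAAAAAAAAAAAAAAAAAAAAAAAAAAAAAAAAAAAAAAAAAAAAAAAAAAAAAAAAAAAAAAAAAAAAAAAAAAAAAAAAAAAAAAAAAAAAAAAAAAAAAAAAAAAAAAAAAAAAAAAAAAAAAACAAAAAAAAAAAAAAAHAAAAAAAAAAAAAAAPgAAAAAAAAAAAAAA/gAAAAAAAAAAAAAB/gAAAAAAAAAAAAAD/wPgAAAAAAAAAAAH////4AAAAAAAAAAP////4AAAAAAAAAAf////4AAAAAAAAAAf////4AAAAAAAAAAf////8AAAAAAAAAAf////+AAAAAAAAAAf////+AAAAAAAAAAf/////AAAAAAAAAAf/////AAAAAAAAAAP/////AAAAAAAAAAP/////AAAAAAAAAAH/////AAAAAAAAAAD////+AAAAAAAAAAA////8AAAAAAAAAAAP///wAAAAAAAAAAAD/+PgAAAAAAAAAAAB/wAAAAAAAAAAAAAA/AAAAAAAAAAAAAAAcAAAAAAAAAAAAAAAcAAAAAAAAAAAAAAAcAAAAAAAAAAAAAAAMAAAAAAAAAAAAAAAAAAAAAAAAAAAAAAAAAAAAAAAAAAAAAAAAAAAAAAAAAAAAAAAAAAAAAAAAAAAAAAAAAAAAAAAAAAAAAAAAAAAAAAAAAAAAAAAAAAAAAAAAAAAAAAAAAAAAAAAAAAAAAAAAAAAAAAAAAAAAAAAAAAAAAAAAAAAAAAAAAAAAAAAAAAAAAAAAAAAAAAAAAAAAAAAAAAAAAAAAAAAAAAAAAAAAAAAAAAAAAAAAAAAAAAAAAAAAAAAAAAAAAAAAAAAAAAAAAAAAAAAAAAAAAAAAAAAAAAAAAAAAAAAAAAAAAAAAAAAAAAAAAAAAAAAAAAAAAAAAAAAAAAAAAAAAAAAAAAAAAAAAAAAAAAAAAAAAAAAAAAAAAAAAAAAAAAAAAAAAAAAAAAAAAAAAAAAAAAAAAAAAAAAAAAAAAAAAAAAAAAAAAAAAAAAAAAAAAAAAAAAAAAAAAAAAAAAAAAAAAAAAAAAAAAAAAAAAAAAAAAAAAAAAAAAAAAAAAAAAAAAAAAAAAAAAAAAAAAAAAAAAAAAAAAAAAAAAAAAAAAAAAAAAAAAAAAAAAAAAAAAAAAAAAAAAAAAAAAAAAAA="/>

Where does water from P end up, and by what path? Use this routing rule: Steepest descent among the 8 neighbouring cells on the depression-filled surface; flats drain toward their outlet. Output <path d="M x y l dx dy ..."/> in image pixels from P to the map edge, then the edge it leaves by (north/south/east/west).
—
<path d="M521 132l6 6 0 3-17 17-30 0-1 1-3 0-9-4-12-12-3-6 0-12-3-3 0-3-8-14 0-3-7-10-2-6-3-5 0-39 2-1 0-15-2-2 0-7"/>
exit: north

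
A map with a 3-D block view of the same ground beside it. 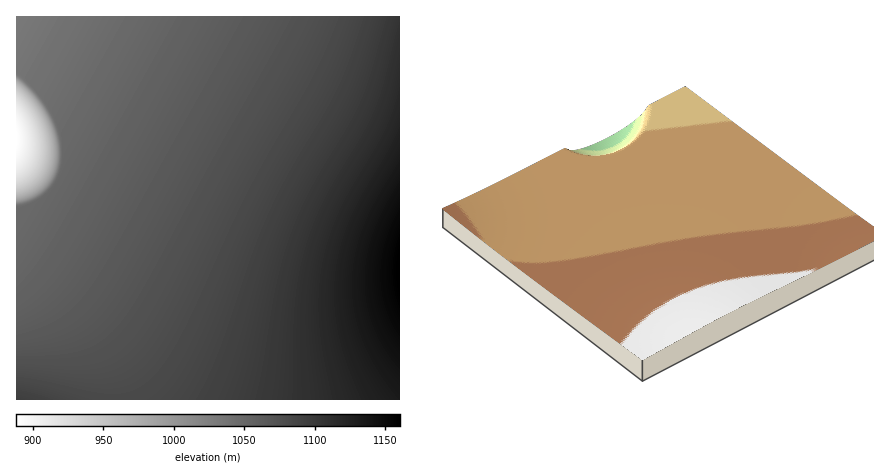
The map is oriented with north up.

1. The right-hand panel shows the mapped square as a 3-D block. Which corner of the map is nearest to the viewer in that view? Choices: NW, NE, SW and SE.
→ SE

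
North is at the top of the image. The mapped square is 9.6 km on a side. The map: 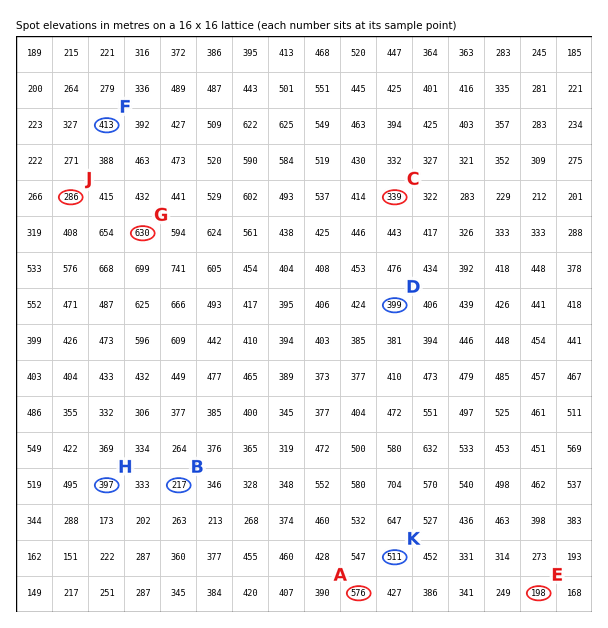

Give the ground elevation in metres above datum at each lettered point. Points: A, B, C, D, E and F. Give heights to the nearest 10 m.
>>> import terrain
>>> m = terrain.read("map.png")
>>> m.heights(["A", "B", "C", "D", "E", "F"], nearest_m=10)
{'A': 580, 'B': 220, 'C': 340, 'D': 400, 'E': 200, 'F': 410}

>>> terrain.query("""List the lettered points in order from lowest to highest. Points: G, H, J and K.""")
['J', 'H', 'K', 'G']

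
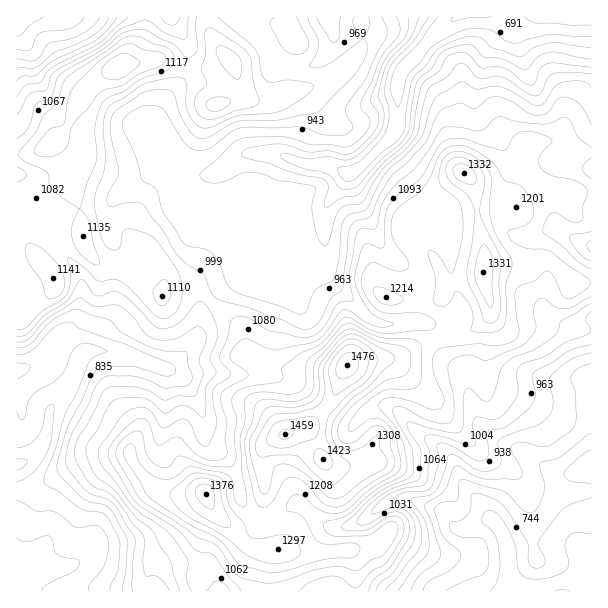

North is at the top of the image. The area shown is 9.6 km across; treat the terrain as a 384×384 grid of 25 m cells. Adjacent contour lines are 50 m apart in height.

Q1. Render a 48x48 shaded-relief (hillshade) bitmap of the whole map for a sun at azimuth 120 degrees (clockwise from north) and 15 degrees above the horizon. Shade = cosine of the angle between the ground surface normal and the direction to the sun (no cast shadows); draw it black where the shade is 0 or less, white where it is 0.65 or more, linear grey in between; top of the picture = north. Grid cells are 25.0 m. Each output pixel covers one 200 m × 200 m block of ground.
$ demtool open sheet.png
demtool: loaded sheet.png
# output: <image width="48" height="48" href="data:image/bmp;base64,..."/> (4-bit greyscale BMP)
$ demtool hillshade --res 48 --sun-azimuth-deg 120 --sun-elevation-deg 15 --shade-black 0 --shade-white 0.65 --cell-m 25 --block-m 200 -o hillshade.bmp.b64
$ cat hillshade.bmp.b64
<image width="48" height="48" href="data:image/bmp;base64,Qk32BAAAAAAAAHYAAAAoAAAAMAAAADAAAAABAAQAAAAAAIAEAAATCwAAEwsAABAAAAAAAAAAAAAAABEREQAiIiIAMzMzAERERABVVVUAZmZmAHd3dwCIiIgAmZmZAKqqqgC7u7sAzMzMAN3d3QDu7u4A////AEQzMzIARkI3hlaJqql2re3Mupmal4mYdlVEQzIANUI2ZFeJq7qHnO7cupmalmiZh3ZWZDIAJUNFQ0Z4qqqYm9/supiKlEeZiHdld0IAE0RGU0VWiYZWeL/9uXeJhDaIh3dlZ2MQE0RGVWZDV4dDIm3+ynVodFeId2d2Z3MSRERVaIhlRompQAfdyoh2VFiZh2Z2Z3QRRURGiYaIZni++AGLyomXRGiZh2Z2VnURNFM1q3N6llWe/9iLypqXVXiYh0VlRFUhNDEDm3Jbp0SL7//c3bmHdniHZhI0M0QiRTAAR0FalkWJvf/+7rh5mIiYZiAAIiIkdkIiIQBZhUaIeM7t3aZ6qYiZmIUAARAFl0RVMABJl0Z1RpzMy4aKqYiaqqkwAAACmEV1IAAFmpmVA4u7uXiruYiaqplgAAAAaER1IAAARpzZIWu5iKqqqpiJmolxAAERR0NlEQAAAUrthGmGebqYq6mImYmDAAEiRkJCARABEAO/65l2ebmImqmYiHiXIAEjRUIQAAESIABt/smIial4mZmYiFaZUAEjRUIQABIzMgAq79qZmZh4mZqZh1RpgwEzVVMhEjREQgAGzcqrqYd5qqq7qahYljRVVnUgAUVkMQACipiaqph5u7vMu+2HmGZmZ4lhACVUMQAARkRYiJmIq7u7u//Yd3ZmV5qUESVlQwAAJDEkVWeJmqqqmc/9hnZVRpuWMjVlVSAARVVVVVRJupmZqWnvx3hkNZunVEVVVTABNGiHZ3Qny5h5zVWO6Xl0RYuXZlVVVUIAEld2VnQ4y5hmrGVa2Wh1VXmXh2ZmVUQQAlZlRVJJy5hleUVYuGdlVniHiHZmZVQQA1VURUE6yodlZiRodmdlVnhmd3ZmZmUQAlVUVkAouXdmd0VmRodVVohlZ2ZmZmUQA0RFZkEomGVniWZkNpdVZ4hlZmZmZnUQAiJWZkE4mHZ4mmdkNpdVZ4hmZmZmZnUQAQBWZkJZmJmHiGd1RpdFeIdmZmZmZ4YQAAA2ZkN5d5qHeHd2aalUaIdmZmZmZpkwAAATVlSKZol2eFVVerqGV4dmVVZmVWlyAAAAJVardXdmZzREabuYd3d3ZEVVVEaWAAAAADerhmdlZ1VmZ7uYh2d4h1RWZmeKcAAAAAWJdnd2eDR4h6uYd2Z5qpd4d5mb6QAAAANWVXiHeABHiKuYdmVpu6mZh4ma76AAABNEQ1d3dwAVebyodlRIzbqamHeIrvYAATREQzRGiBADac3JdkIlrcqqqYiIitkAAUVDVUIkeAEBSL3cl1ICarqZqpmaqrgAAUVDRlIDZwAAFZzeyWMSNYl2eImqztgAATUzRlICVhAAAli+65YzRXmFRWaKz/oAACVCRkEBNCAAAAJ7zMlDRoqWVlRIv/5AACVTRTESIiAAAAAWd6lBNXqXaJY0jf/DABV0RCAjMxEAAAACVFYwJXh1WKlTWd/8IAJmVCEjMxIiEAAARlMRRmZUWJlTWKz/owA1ZTIjMyIiIAAAJUECVlVVaJdDWZrO2UIjVlQzMw=="/>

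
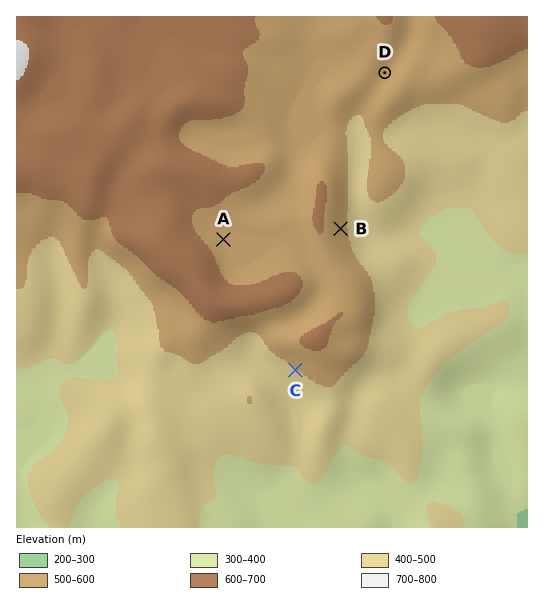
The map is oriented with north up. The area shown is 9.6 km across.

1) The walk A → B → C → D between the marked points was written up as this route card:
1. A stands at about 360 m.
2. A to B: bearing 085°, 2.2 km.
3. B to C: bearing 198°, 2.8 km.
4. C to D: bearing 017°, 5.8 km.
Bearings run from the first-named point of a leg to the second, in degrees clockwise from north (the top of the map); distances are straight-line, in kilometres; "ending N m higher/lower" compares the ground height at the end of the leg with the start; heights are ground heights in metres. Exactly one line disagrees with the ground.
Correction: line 1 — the height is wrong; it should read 570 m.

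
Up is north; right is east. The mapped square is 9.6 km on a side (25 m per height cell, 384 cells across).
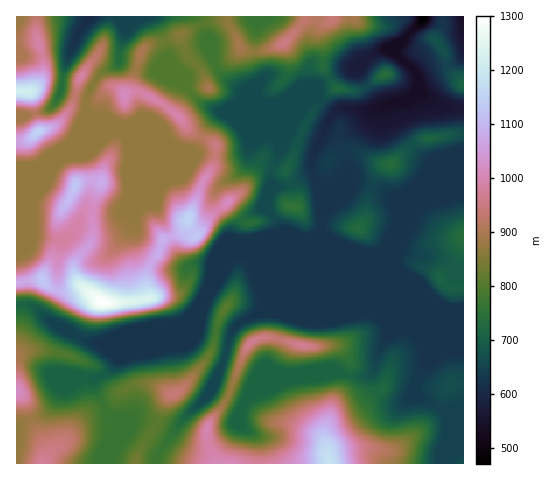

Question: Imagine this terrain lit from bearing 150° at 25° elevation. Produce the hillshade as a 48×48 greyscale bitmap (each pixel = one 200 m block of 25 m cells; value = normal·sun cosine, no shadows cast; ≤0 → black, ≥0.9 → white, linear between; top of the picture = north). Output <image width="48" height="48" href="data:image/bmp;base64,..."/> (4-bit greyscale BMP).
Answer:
<image width="48" height="48" href="data:image/bmp;base64,Qk32BAAAAAAAAHYAAAAoAAAAMAAAADAAAAABAAQAAAAAAIAEAAATCwAAEwsAABAAAAAAAAAAAAAAABEREQAiIiIAMzMzAERERABVVVUAZmZmAHd3dwCIiIgAmZmZAKqqqgC7u7sAzMzMAN3d3QDu7u4A////AFRXm7qHdViGQzVmQzMjNFVXiImZmaqXdlVWibqXdleXQzVmQiIiM0RWeIh3eKqod2VVZ5qYd1aIYiR3QhI0NERFZmVURYqod2ZVVXiYd2Z5hAF4ZEVnZUNGZlRDIkeYd4dkRFeId3Z5pxAZp2VWZTI1d2VlQjR4d6qFM0Z3iHd5zHAEymMiMzIkd3d3ZURnd7qGQzRniId4vdgAnIQhERESV3d4h2ZniKh3ZURFZ4hmet1wPJdkIRAANnZ4mHd3iHd3d2ZTNFZTNJ2zCrh3ZEMhJWZXmYdmd3eIiIiFIRIhETrYBsl3iHdlVodWiIdmZnm6mZiGUxEQEAPLEsyImrupiJhleIdmZnmqmHZWZlRDMgBsUK7Kq93cqYh1Z4d3Zmd3VEVnd3d2ZkAacCzbmIiZmZmGVnd3d2VURGiph3d3d3QYkAFmQQABNXiHZnd3d1ZVaKze3LmIh3YntgAAAAABEkZ3d3d3d1Z5q7zv///tyoY0y3IBJFZmVVVnd3d3d3erqqve/////rcxjLhmd3d3d3d3d3d3iMy6qZiIiazv7dpQOah3d3d3d3d3d3d4me27lmVDMzRXmcyDFYh3d3d3d3d3d3d4iZmYVEIiIzRVd4uWNHd3d3d3d3d3d3d3dwAmUzMiI0R5mXqXVGd3d3d3d3d3d3dmdyAEU1dlMzN8zLundmd3d3d3d3d3d3dmd2QTU0ioUyJK3v/od3d3d3d3d3iHdmdmd3ZEZUaZdTImvN/8h4d3d3d3iJmYdmZ2d3dVd2WIh1MjaZz/uaqYeIh3iJqYd2VmZndViXZ4d2UxNoe/+5qpmamGZniZh2ZVVHdTe5eJh3UxEmh8/qd4mqmGVEaIh3ZVVHdSObibl3dTECdmztp2eJmHZEV3d3dmVXdSBbqcuHd1IRaESd2WRWiHdlZ4h3d3Znd0AomLuXd2QhSoMnunZWeHd2Z4mHd3d3d2ECZomHd3ZTKLhCeoiHd4d3aJqpd3d4h3QAEliHd3d2JJp0WHeId4h3Z4mph3d7uXdCITiXd3d3U3mGV3V5hnh3ZVaJmHd83bh3ZCaHd3d4domHZnZplmd2UyNompmHvuyXd1V3d3eJhmeIdndol2ZmVUM1eZqQGM24d3Z3d3eJhDR3d3d3mGd2ZmQyNFZwABe5d3iYd4iIdDR3d3d3mXZ3dmZUMzNJhQB6h3iqmYdmZ3d3d3d3epd3d2ZmVVVd7rAZh4ebqYVFi8qHd4d3eLqqqYd2Z3iLzugHhnZohkNFi8uXd4mHd5uqu6mXZ4iTScsmtkM1U0VmaJqphnmYh3dle8yod3dwA5oQqUAEZWd3ZXq7qHipiYZUNJqYd3ZBE3kgO5QUmXd3dnm8zKq7mZmHQSV4d3ZFRolgBrlDiod3d2eavMzMqau5hTRnd4h2aJqSAJlASZiId2V3ZorMu7zMuodmd3eFZ5qmADhQA2eIiHZmUiSbq8zd3cuERneER4q4QAZ0ABNGiHdmZCA5mbzM3Lu3EmiFRom5YQR2MQETaIhmdkEGmJu7upm7IFiA=="/>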